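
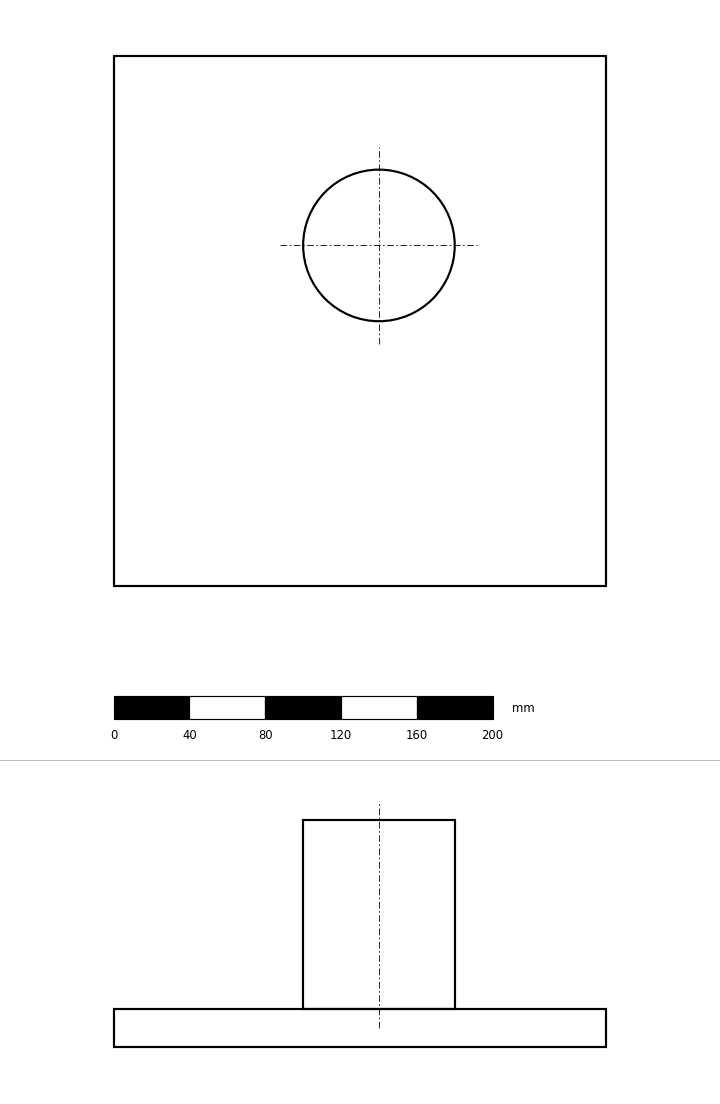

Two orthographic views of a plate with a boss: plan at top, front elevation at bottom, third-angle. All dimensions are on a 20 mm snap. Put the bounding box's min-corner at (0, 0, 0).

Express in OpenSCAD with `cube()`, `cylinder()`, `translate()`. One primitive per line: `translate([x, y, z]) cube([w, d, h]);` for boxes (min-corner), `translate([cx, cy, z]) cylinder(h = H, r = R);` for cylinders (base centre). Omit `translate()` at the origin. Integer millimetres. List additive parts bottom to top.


cube([260, 280, 20]);
translate([140, 180, 20]) cylinder(h = 100, r = 40);


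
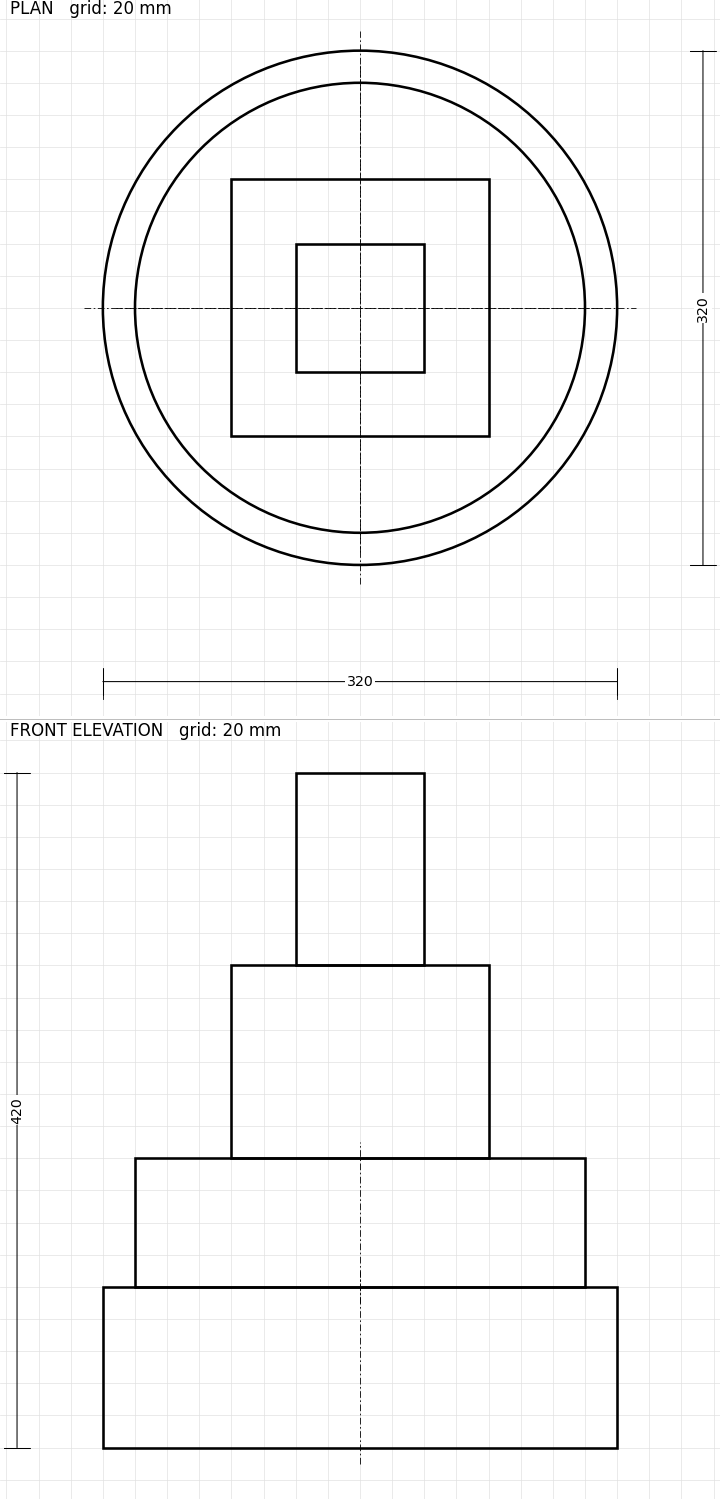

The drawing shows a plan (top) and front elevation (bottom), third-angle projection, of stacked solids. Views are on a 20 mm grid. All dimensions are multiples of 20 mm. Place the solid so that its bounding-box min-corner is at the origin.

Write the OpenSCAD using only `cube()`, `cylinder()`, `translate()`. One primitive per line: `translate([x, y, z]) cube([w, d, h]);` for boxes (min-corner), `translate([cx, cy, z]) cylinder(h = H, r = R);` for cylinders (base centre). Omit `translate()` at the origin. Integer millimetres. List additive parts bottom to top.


translate([160, 160, 0]) cylinder(h = 100, r = 160);
translate([160, 160, 100]) cylinder(h = 80, r = 140);
translate([80, 80, 180]) cube([160, 160, 120]);
translate([120, 120, 300]) cube([80, 80, 120]);


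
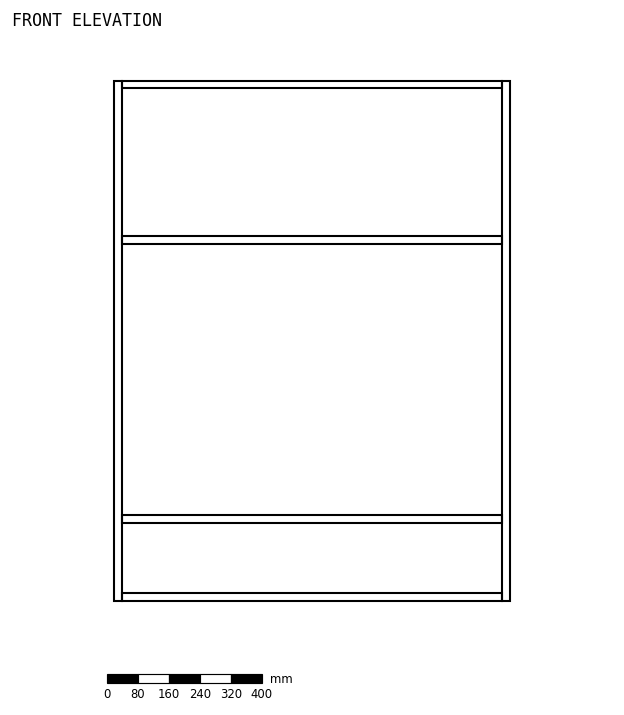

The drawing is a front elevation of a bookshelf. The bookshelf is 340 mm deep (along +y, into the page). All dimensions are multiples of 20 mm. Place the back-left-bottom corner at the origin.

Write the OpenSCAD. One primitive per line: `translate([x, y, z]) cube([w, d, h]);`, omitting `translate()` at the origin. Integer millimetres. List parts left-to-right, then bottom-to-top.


cube([20, 340, 1340]);
translate([20, 0, 0]) cube([980, 340, 20]);
translate([20, 0, 200]) cube([980, 340, 20]);
translate([20, 0, 920]) cube([980, 340, 20]);
translate([20, 0, 1320]) cube([980, 340, 20]);
translate([1000, 0, 0]) cube([20, 340, 1340]);


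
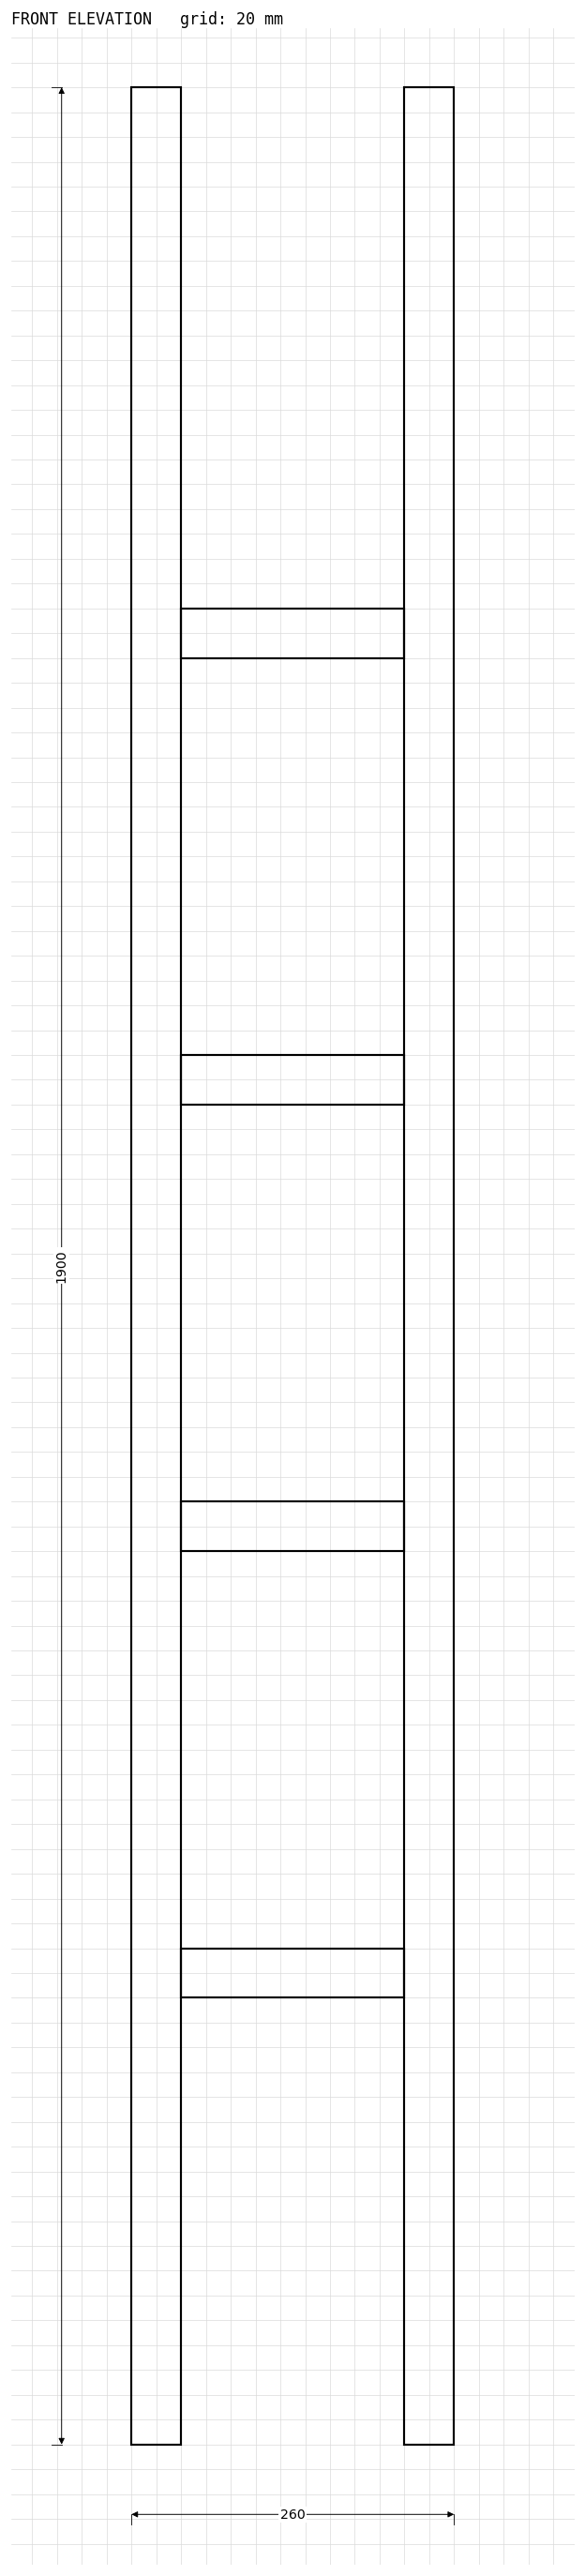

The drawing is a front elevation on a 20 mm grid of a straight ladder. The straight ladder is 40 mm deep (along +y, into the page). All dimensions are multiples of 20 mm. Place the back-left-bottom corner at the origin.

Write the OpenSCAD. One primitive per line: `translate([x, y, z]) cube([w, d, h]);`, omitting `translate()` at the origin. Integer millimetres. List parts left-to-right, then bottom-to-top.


cube([40, 40, 1900]);
translate([40, 0, 360]) cube([180, 40, 40]);
translate([40, 0, 720]) cube([180, 40, 40]);
translate([40, 0, 1080]) cube([180, 40, 40]);
translate([40, 0, 1440]) cube([180, 40, 40]);
translate([220, 0, 0]) cube([40, 40, 1900]);


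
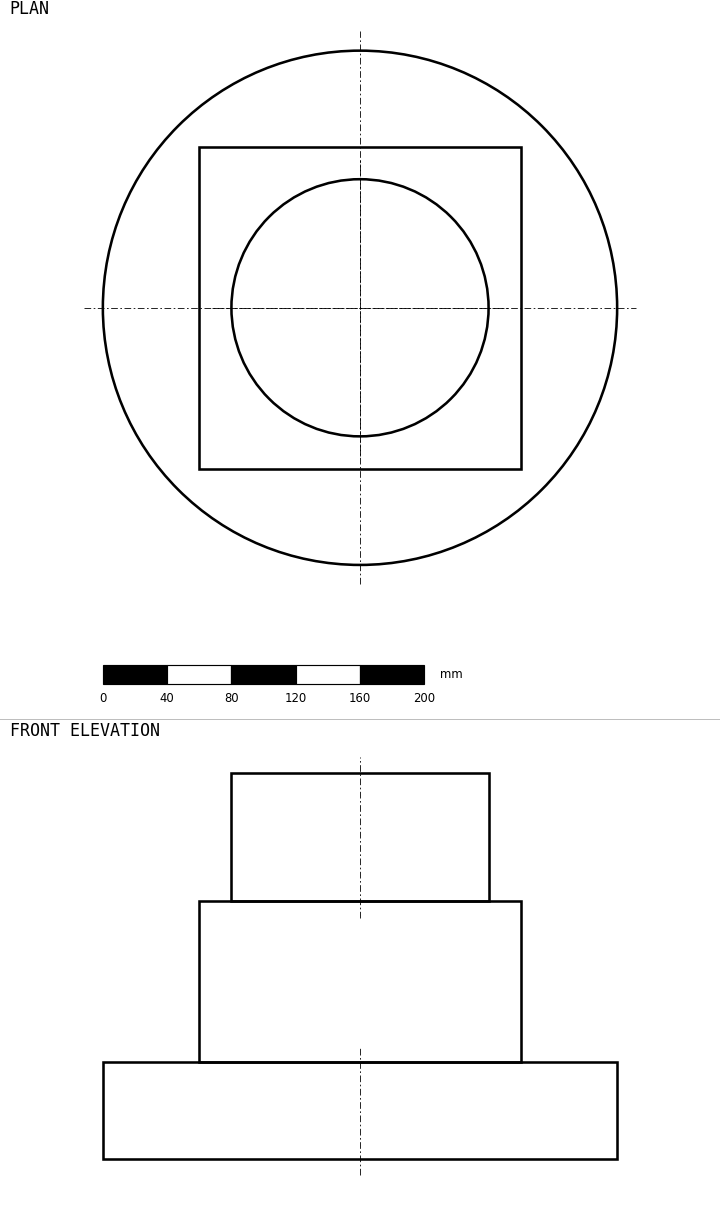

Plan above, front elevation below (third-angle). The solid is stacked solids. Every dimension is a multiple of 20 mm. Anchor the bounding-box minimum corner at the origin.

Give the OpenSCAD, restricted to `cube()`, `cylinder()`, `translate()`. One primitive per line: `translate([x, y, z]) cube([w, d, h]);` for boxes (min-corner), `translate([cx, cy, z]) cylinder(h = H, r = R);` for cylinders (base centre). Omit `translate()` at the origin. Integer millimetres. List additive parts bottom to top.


translate([160, 160, 0]) cylinder(h = 60, r = 160);
translate([60, 60, 60]) cube([200, 200, 100]);
translate([160, 160, 160]) cylinder(h = 80, r = 80);


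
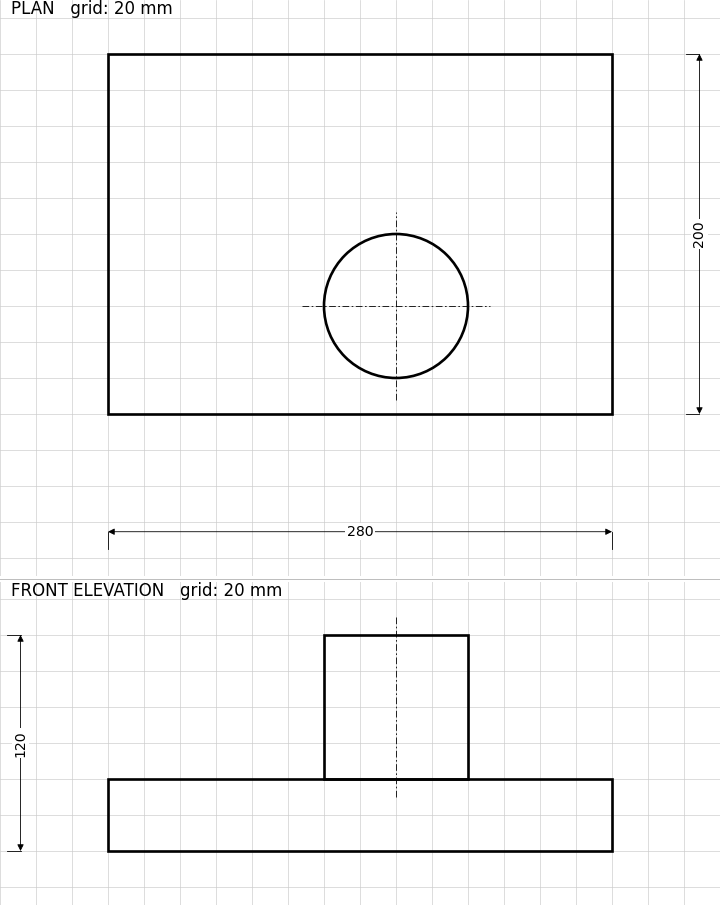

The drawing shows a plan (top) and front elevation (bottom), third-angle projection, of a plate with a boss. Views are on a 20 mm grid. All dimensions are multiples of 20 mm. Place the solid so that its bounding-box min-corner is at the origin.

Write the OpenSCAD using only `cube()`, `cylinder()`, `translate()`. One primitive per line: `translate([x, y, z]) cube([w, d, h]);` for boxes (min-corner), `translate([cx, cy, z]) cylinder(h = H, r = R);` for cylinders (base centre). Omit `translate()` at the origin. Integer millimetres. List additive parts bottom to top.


cube([280, 200, 40]);
translate([160, 60, 40]) cylinder(h = 80, r = 40);


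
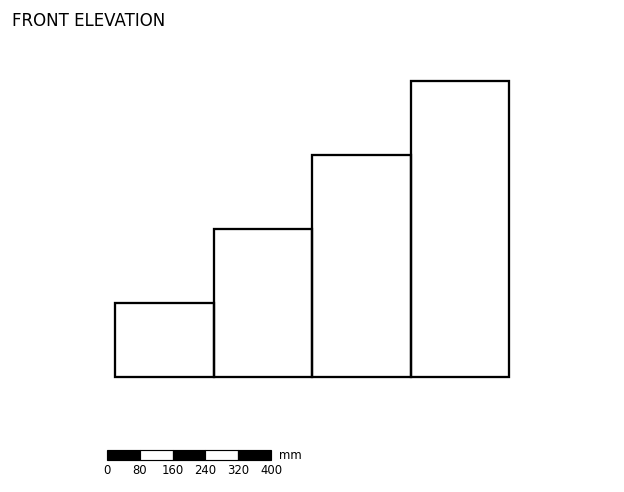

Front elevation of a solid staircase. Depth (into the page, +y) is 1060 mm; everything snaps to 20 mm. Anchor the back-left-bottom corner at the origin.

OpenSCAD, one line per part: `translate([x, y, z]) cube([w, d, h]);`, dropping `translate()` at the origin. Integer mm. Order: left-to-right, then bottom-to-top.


cube([240, 1060, 180]);
translate([240, 0, 0]) cube([240, 1060, 360]);
translate([480, 0, 0]) cube([240, 1060, 540]);
translate([720, 0, 0]) cube([240, 1060, 720]);


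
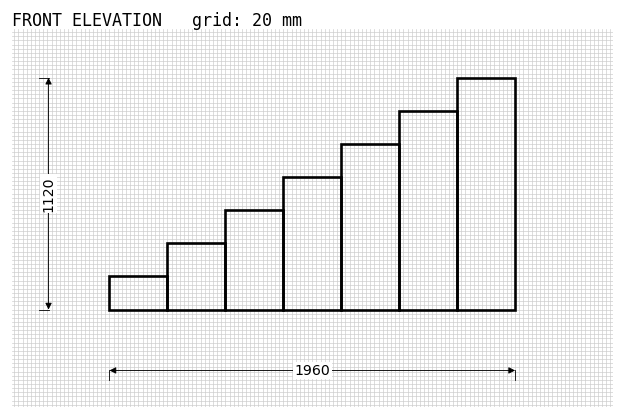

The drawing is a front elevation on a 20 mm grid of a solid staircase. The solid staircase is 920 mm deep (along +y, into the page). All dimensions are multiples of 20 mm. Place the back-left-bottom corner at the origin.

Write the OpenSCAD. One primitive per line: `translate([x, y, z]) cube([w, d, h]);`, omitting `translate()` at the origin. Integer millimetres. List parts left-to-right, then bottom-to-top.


cube([280, 920, 160]);
translate([280, 0, 0]) cube([280, 920, 320]);
translate([560, 0, 0]) cube([280, 920, 480]);
translate([840, 0, 0]) cube([280, 920, 640]);
translate([1120, 0, 0]) cube([280, 920, 800]);
translate([1400, 0, 0]) cube([280, 920, 960]);
translate([1680, 0, 0]) cube([280, 920, 1120]);


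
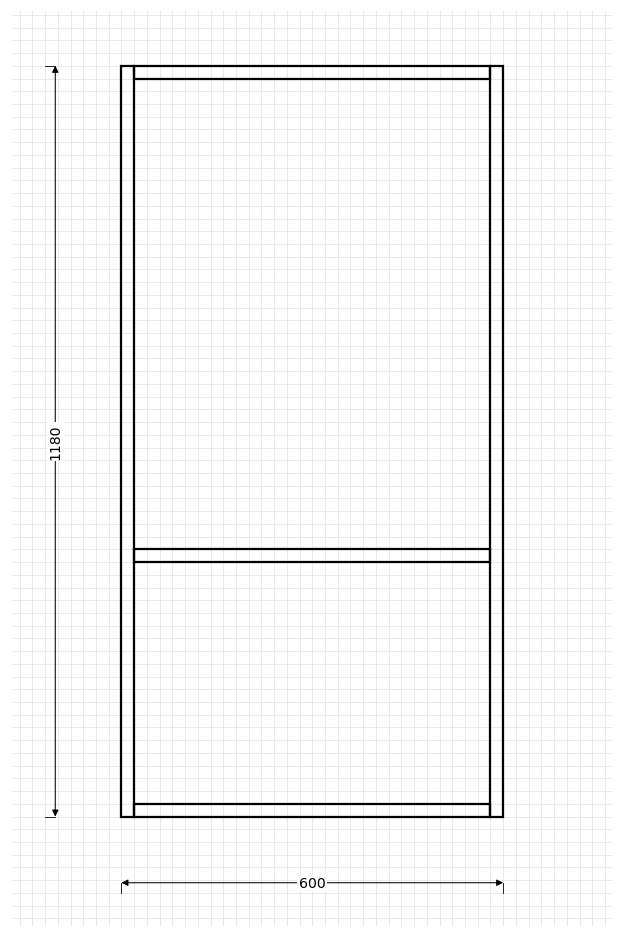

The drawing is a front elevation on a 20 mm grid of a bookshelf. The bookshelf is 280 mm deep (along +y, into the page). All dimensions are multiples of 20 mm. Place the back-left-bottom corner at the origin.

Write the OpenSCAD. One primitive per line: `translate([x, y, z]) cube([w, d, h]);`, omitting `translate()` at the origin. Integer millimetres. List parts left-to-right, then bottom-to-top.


cube([20, 280, 1180]);
translate([20, 0, 0]) cube([560, 280, 20]);
translate([20, 0, 400]) cube([560, 280, 20]);
translate([20, 0, 1160]) cube([560, 280, 20]);
translate([580, 0, 0]) cube([20, 280, 1180]);


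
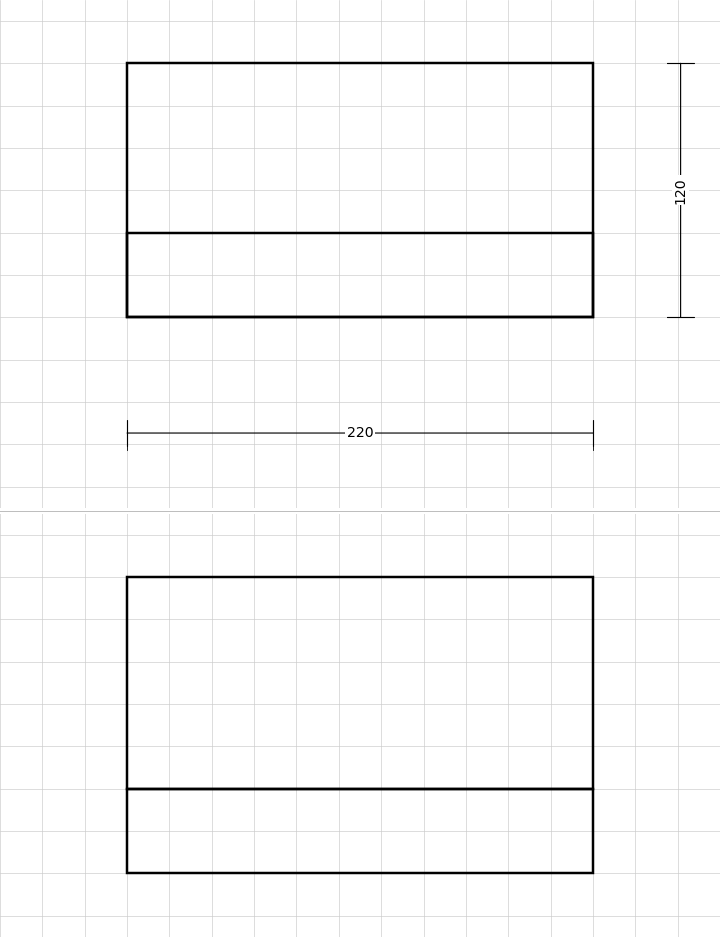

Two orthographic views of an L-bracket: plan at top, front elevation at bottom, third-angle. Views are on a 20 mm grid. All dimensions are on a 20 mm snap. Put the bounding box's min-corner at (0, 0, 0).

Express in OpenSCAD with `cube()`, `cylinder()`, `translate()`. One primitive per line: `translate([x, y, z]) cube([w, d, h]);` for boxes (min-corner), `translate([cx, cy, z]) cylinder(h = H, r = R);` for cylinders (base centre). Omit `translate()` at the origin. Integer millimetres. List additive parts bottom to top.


cube([220, 120, 40]);
translate([0, 0, 40]) cube([220, 40, 100]);


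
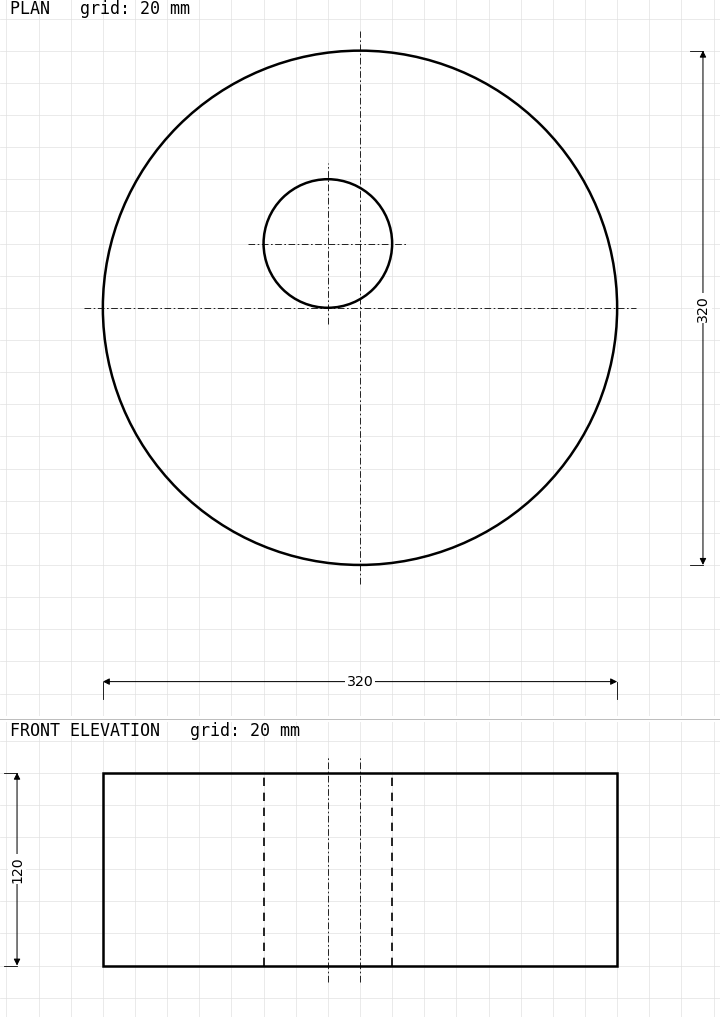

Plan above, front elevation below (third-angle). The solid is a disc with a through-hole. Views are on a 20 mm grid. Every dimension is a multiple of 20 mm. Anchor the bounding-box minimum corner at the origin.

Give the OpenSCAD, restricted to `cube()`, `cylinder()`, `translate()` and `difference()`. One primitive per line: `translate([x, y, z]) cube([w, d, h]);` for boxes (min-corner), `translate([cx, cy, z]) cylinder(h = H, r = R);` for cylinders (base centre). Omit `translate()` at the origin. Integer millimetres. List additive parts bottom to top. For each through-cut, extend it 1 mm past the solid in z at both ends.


difference() {
  translate([160, 160, 0]) cylinder(h = 120, r = 160);
  translate([140, 200, -1]) cylinder(h = 122, r = 40);
}


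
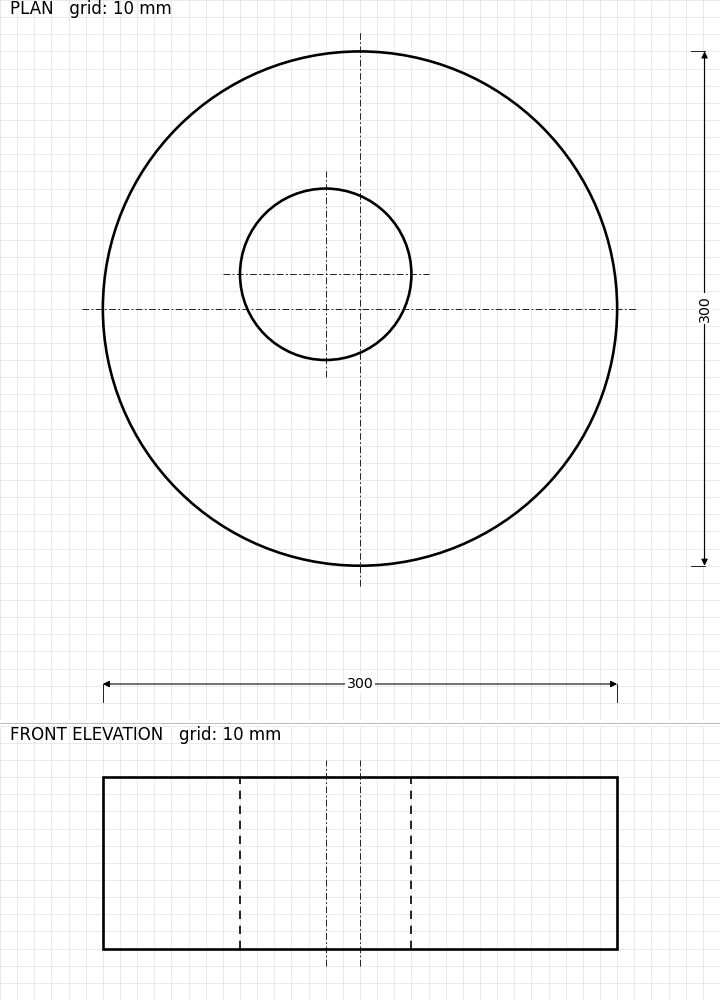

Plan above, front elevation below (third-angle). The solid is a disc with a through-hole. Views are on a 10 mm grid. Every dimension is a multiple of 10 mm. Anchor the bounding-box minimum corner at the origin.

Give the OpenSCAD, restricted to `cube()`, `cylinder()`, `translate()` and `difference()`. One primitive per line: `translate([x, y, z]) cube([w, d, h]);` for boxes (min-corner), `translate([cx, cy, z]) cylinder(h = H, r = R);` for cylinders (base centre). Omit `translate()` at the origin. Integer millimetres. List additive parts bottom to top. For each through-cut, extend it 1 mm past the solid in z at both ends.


difference() {
  translate([150, 150, 0]) cylinder(h = 100, r = 150);
  translate([130, 170, -1]) cylinder(h = 102, r = 50);
}


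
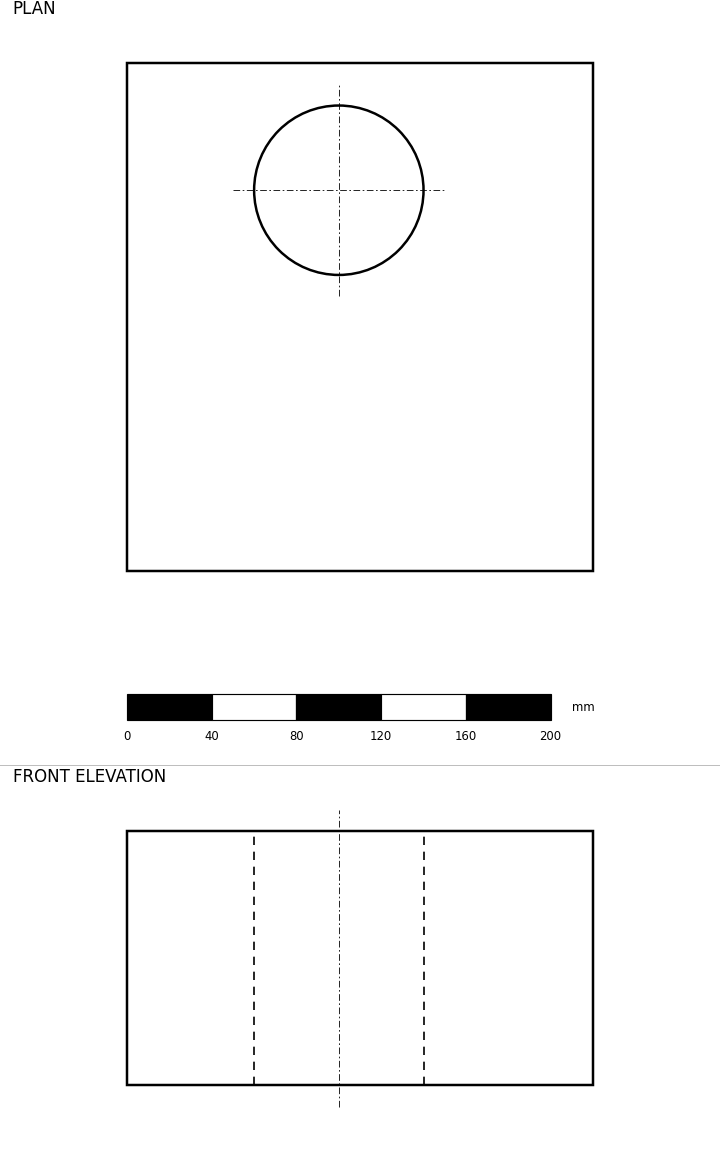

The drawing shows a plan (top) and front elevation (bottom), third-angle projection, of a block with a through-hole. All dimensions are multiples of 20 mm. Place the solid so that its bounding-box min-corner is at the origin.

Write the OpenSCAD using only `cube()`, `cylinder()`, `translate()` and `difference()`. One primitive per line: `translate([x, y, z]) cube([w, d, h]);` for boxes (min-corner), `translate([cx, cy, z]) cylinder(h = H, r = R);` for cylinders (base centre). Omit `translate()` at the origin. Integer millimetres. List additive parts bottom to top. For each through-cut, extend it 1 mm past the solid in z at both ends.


difference() {
  cube([220, 240, 120]);
  translate([100, 180, -1]) cylinder(h = 122, r = 40);
}


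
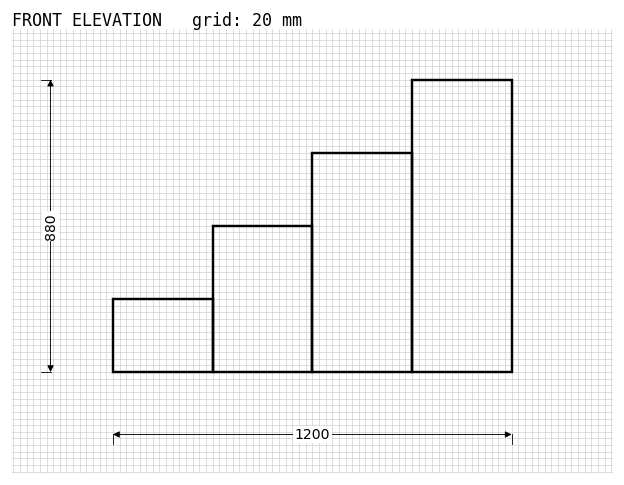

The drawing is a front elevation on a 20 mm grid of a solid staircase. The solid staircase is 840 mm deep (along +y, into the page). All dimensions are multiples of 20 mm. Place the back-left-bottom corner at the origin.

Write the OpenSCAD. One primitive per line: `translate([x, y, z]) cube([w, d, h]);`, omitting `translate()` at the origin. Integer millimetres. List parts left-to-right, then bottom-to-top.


cube([300, 840, 220]);
translate([300, 0, 0]) cube([300, 840, 440]);
translate([600, 0, 0]) cube([300, 840, 660]);
translate([900, 0, 0]) cube([300, 840, 880]);


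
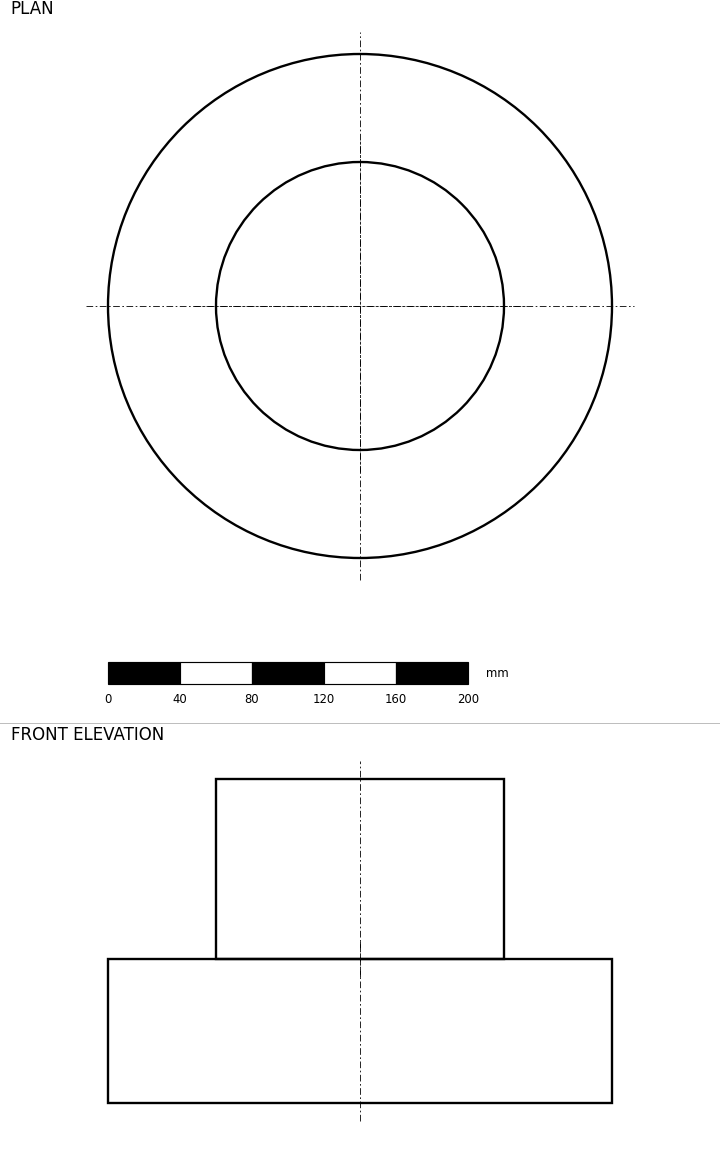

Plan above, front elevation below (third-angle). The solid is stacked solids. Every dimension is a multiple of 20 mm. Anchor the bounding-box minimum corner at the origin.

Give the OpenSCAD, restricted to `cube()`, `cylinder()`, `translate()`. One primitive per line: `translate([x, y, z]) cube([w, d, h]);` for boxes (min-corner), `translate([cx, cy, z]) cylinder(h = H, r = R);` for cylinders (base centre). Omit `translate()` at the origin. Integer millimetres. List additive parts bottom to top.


translate([140, 140, 0]) cylinder(h = 80, r = 140);
translate([140, 140, 80]) cylinder(h = 100, r = 80);


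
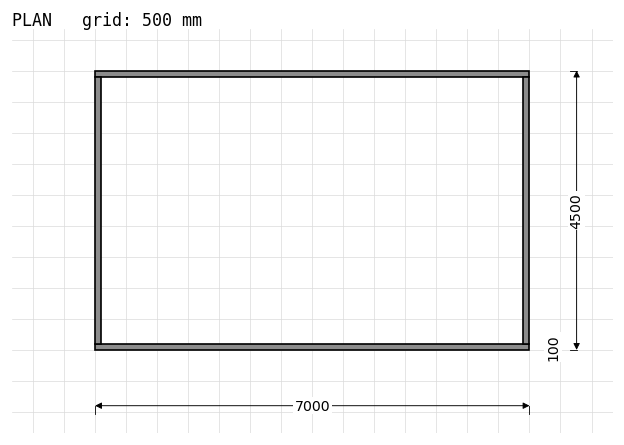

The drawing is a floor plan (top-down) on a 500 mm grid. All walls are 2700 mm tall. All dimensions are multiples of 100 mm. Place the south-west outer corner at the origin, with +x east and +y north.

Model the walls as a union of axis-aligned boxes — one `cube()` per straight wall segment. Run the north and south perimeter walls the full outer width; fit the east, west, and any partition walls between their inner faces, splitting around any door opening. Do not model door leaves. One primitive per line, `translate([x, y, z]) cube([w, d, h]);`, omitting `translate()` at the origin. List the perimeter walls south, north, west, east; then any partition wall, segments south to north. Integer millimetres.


cube([7000, 100, 2700]);
translate([0, 4400, 0]) cube([7000, 100, 2700]);
translate([0, 100, 0]) cube([100, 4300, 2700]);
translate([6900, 100, 0]) cube([100, 4300, 2700]);


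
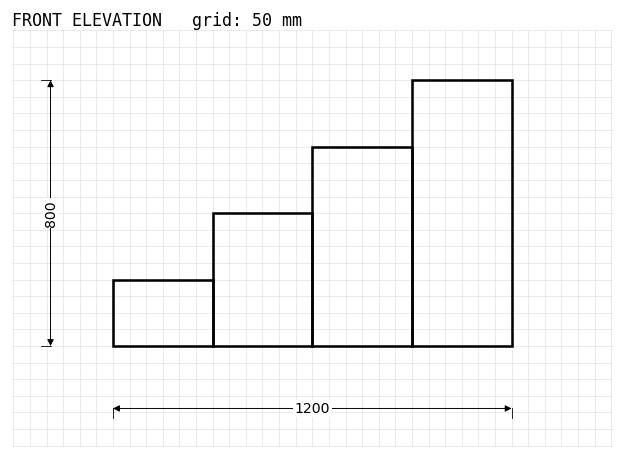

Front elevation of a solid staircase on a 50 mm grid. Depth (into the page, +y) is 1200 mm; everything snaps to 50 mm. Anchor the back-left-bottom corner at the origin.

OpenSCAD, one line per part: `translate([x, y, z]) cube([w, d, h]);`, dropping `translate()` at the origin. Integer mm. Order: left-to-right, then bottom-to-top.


cube([300, 1200, 200]);
translate([300, 0, 0]) cube([300, 1200, 400]);
translate([600, 0, 0]) cube([300, 1200, 600]);
translate([900, 0, 0]) cube([300, 1200, 800]);


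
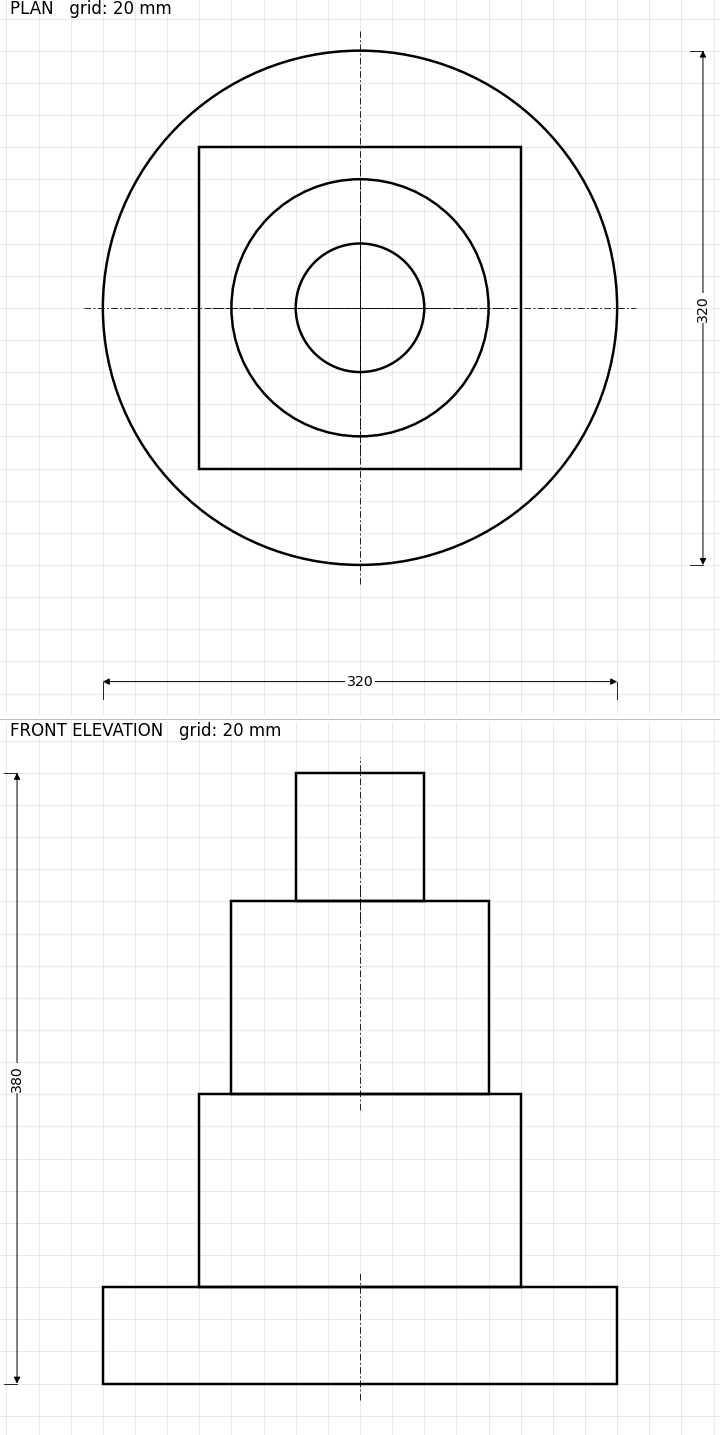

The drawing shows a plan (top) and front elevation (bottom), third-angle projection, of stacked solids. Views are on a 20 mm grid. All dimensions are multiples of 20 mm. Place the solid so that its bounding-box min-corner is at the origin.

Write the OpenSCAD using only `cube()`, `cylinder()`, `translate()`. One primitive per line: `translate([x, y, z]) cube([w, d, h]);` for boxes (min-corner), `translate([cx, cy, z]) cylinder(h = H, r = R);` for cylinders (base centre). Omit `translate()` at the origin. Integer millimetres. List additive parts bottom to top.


translate([160, 160, 0]) cylinder(h = 60, r = 160);
translate([60, 60, 60]) cube([200, 200, 120]);
translate([160, 160, 180]) cylinder(h = 120, r = 80);
translate([160, 160, 300]) cylinder(h = 80, r = 40);


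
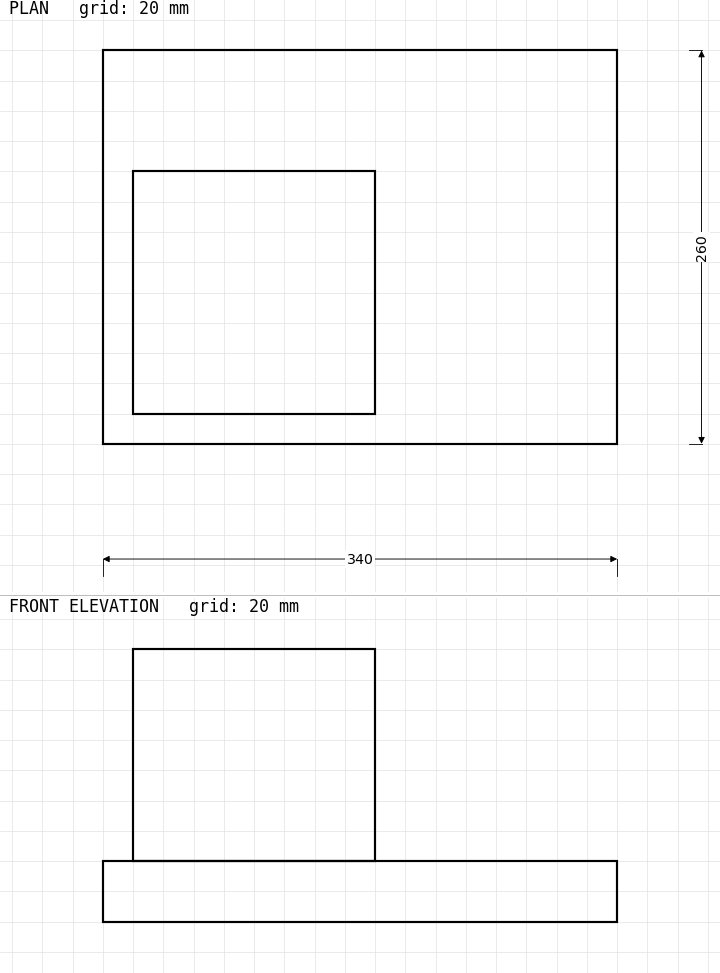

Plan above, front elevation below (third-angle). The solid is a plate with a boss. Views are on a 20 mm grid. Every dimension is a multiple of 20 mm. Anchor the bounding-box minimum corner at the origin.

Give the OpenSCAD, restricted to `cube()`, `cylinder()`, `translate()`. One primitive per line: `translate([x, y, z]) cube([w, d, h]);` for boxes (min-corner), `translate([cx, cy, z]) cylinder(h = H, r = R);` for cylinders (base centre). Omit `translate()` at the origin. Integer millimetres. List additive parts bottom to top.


cube([340, 260, 40]);
translate([20, 20, 40]) cube([160, 160, 140]);


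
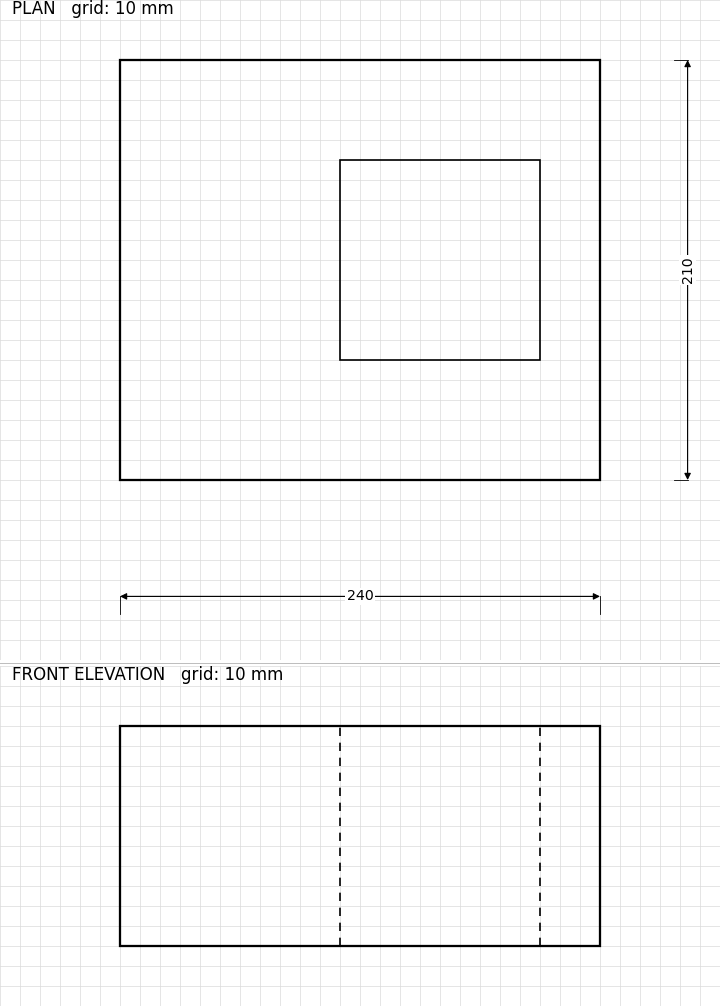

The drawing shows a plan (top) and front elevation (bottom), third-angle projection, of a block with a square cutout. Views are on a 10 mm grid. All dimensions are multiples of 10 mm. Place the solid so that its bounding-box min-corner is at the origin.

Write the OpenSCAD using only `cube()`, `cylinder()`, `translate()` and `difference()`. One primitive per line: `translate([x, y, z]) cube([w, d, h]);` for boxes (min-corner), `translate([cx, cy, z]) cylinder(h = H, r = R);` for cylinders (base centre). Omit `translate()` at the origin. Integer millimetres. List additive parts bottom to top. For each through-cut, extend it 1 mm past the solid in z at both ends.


difference() {
  cube([240, 210, 110]);
  translate([110, 60, -1]) cube([100, 100, 112]);
}


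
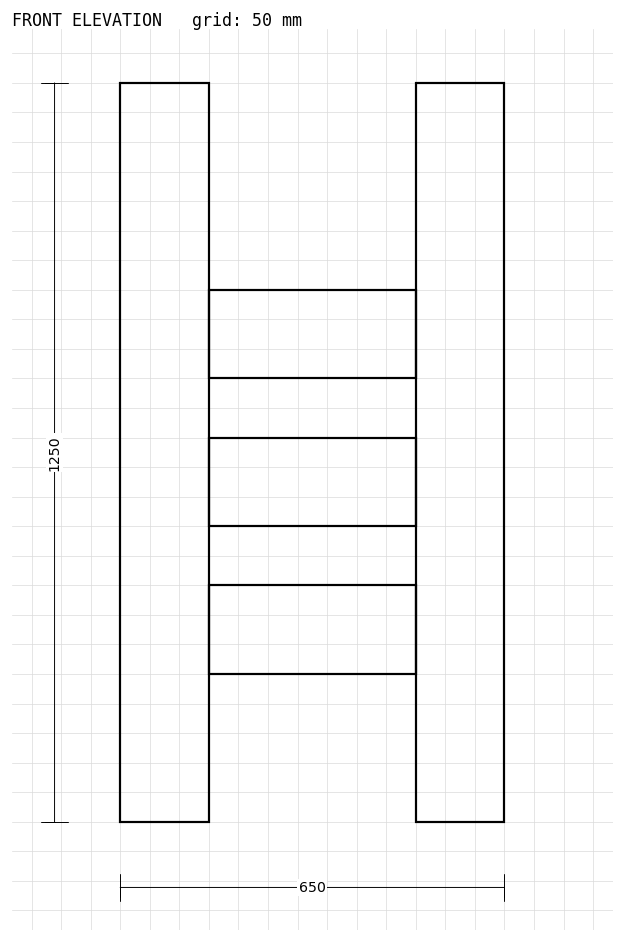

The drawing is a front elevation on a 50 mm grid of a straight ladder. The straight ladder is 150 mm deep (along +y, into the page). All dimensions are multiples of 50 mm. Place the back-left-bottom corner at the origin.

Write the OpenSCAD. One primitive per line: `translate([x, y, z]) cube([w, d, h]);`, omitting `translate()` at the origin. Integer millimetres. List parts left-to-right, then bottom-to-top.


cube([150, 150, 1250]);
translate([150, 0, 250]) cube([350, 150, 150]);
translate([150, 0, 500]) cube([350, 150, 150]);
translate([150, 0, 750]) cube([350, 150, 150]);
translate([500, 0, 0]) cube([150, 150, 1250]);


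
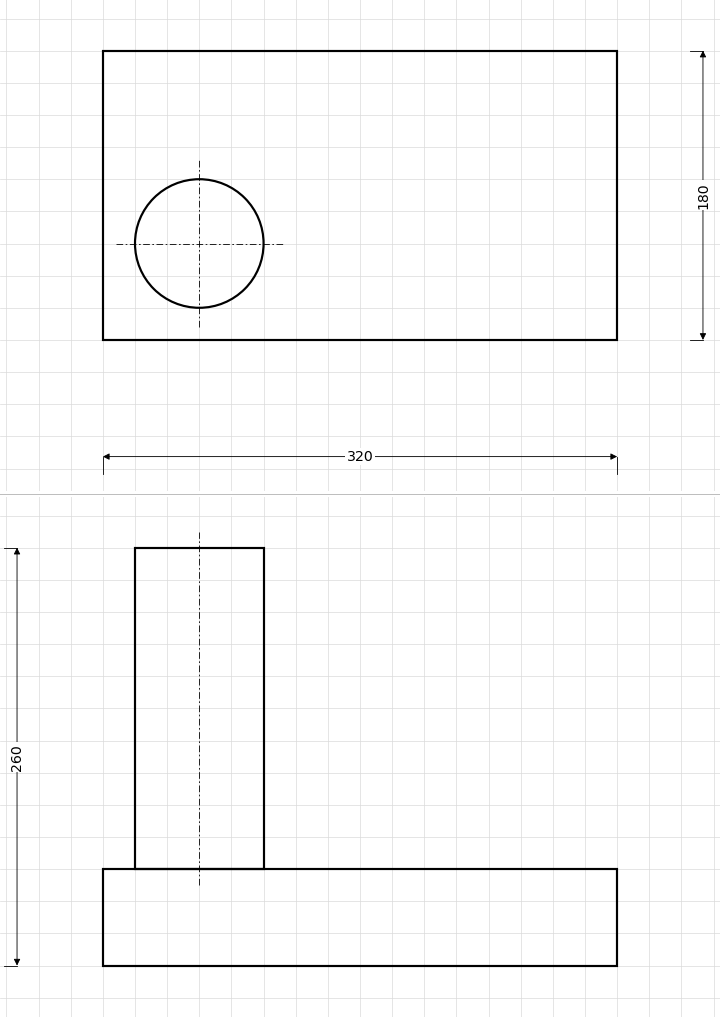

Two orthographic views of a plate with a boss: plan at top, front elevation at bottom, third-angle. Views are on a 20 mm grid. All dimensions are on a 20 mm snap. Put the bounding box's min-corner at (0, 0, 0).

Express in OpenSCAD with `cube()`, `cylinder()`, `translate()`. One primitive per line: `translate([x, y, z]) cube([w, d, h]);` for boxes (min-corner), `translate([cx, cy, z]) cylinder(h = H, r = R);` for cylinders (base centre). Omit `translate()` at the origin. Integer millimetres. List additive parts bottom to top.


cube([320, 180, 60]);
translate([60, 60, 60]) cylinder(h = 200, r = 40);


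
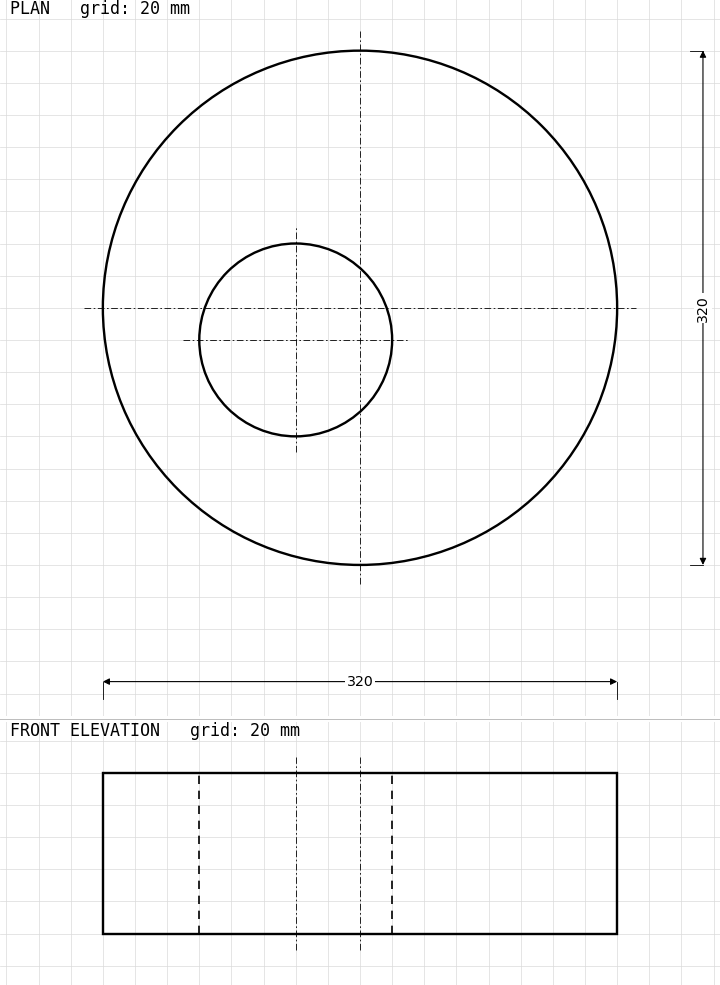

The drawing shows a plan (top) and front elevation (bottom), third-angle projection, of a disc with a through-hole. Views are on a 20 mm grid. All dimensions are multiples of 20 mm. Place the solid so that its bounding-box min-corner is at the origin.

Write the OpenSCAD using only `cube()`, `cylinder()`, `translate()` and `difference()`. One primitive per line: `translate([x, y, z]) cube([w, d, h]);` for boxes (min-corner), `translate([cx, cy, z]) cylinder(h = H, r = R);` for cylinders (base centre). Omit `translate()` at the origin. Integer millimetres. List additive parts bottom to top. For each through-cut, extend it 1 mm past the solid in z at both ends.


difference() {
  translate([160, 160, 0]) cylinder(h = 100, r = 160);
  translate([120, 140, -1]) cylinder(h = 102, r = 60);
}


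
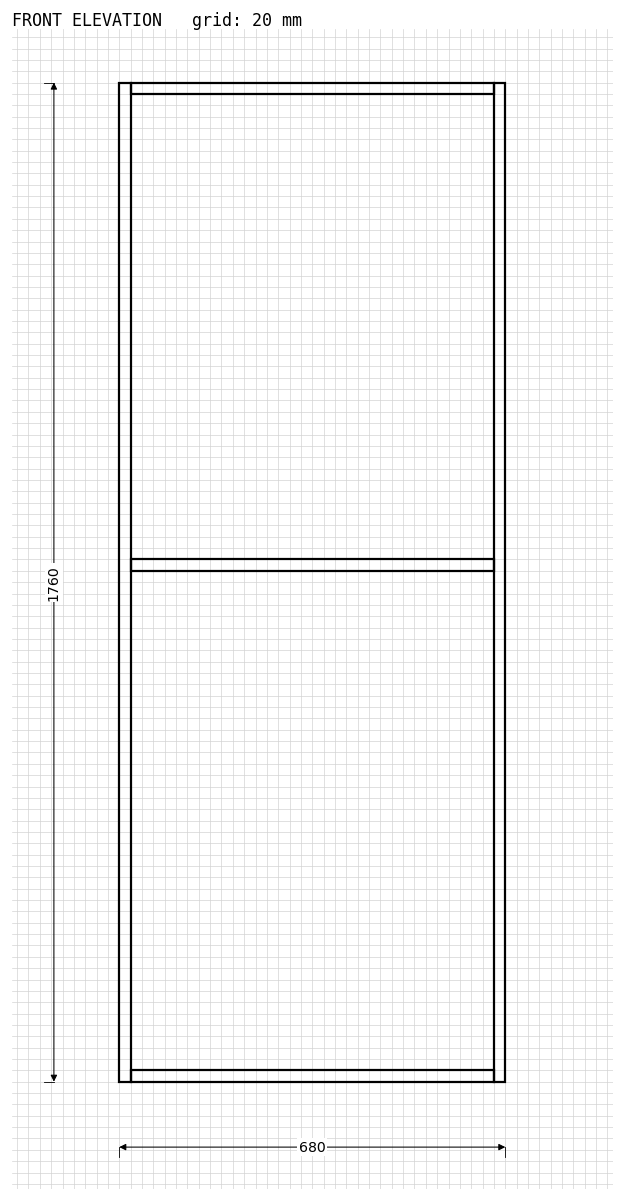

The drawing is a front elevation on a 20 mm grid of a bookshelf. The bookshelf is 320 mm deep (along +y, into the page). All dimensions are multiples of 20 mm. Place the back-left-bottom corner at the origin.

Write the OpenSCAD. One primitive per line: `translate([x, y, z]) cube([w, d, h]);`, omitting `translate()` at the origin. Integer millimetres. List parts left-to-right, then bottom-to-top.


cube([20, 320, 1760]);
translate([20, 0, 0]) cube([640, 320, 20]);
translate([20, 0, 900]) cube([640, 320, 20]);
translate([20, 0, 1740]) cube([640, 320, 20]);
translate([660, 0, 0]) cube([20, 320, 1760]);


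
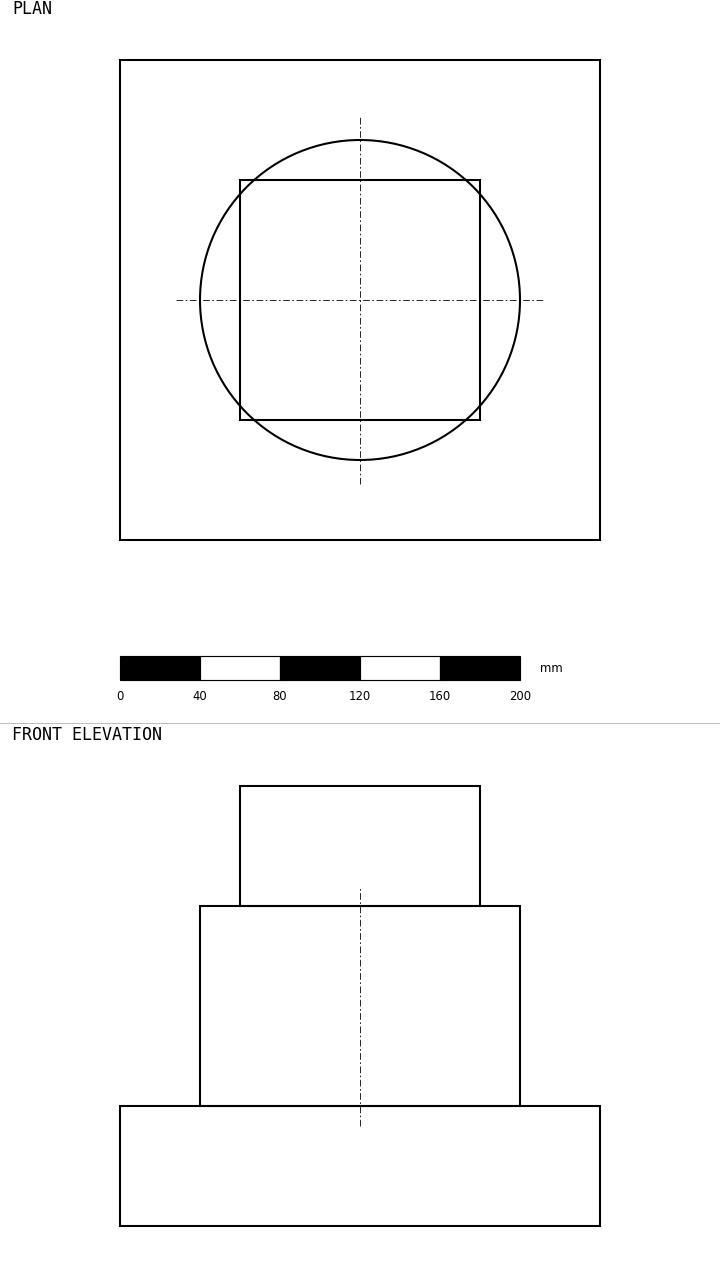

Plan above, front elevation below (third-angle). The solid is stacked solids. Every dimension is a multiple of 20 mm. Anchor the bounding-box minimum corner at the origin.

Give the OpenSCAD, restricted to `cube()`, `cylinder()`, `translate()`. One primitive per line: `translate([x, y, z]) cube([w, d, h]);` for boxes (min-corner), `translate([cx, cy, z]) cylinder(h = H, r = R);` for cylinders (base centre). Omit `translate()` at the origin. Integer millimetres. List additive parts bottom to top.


cube([240, 240, 60]);
translate([120, 120, 60]) cylinder(h = 100, r = 80);
translate([60, 60, 160]) cube([120, 120, 60]);


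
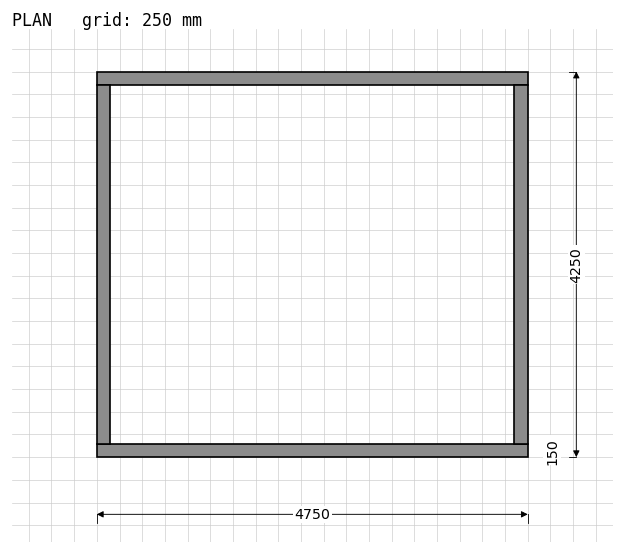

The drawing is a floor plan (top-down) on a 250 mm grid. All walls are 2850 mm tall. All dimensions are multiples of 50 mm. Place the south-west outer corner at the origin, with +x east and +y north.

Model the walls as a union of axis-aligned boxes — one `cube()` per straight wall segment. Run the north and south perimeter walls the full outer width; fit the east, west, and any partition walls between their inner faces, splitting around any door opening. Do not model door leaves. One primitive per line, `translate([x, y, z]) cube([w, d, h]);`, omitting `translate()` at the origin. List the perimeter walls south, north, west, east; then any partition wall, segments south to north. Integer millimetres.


cube([4750, 150, 2850]);
translate([0, 4100, 0]) cube([4750, 150, 2850]);
translate([0, 150, 0]) cube([150, 3950, 2850]);
translate([4600, 150, 0]) cube([150, 3950, 2850]);


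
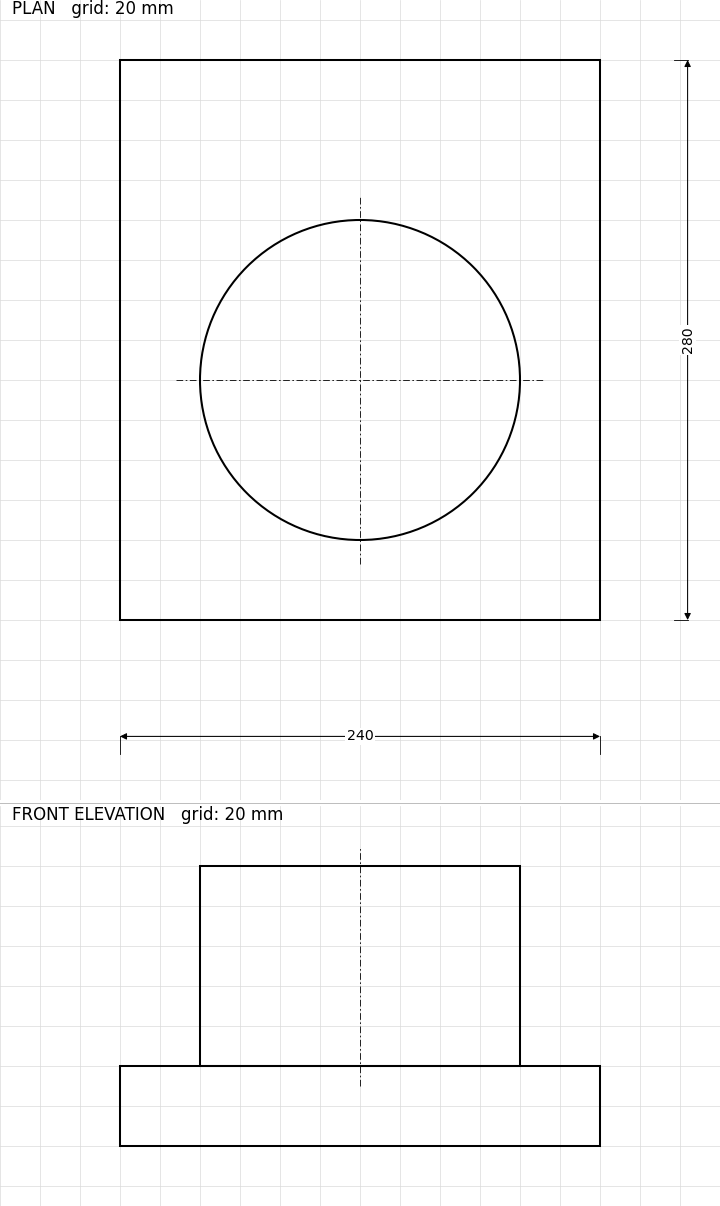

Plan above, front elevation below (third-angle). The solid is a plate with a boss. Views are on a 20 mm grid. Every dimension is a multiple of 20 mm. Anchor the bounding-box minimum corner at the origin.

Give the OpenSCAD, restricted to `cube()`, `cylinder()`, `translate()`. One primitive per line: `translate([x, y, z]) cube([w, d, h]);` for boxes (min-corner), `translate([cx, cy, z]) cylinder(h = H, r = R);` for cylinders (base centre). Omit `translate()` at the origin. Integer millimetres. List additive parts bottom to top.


cube([240, 280, 40]);
translate([120, 120, 40]) cylinder(h = 100, r = 80);


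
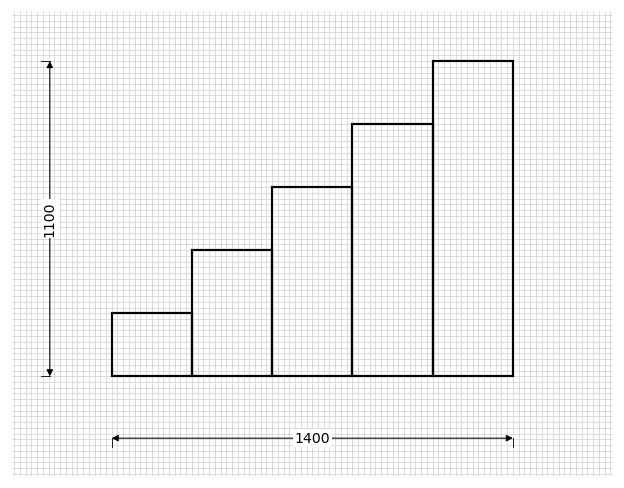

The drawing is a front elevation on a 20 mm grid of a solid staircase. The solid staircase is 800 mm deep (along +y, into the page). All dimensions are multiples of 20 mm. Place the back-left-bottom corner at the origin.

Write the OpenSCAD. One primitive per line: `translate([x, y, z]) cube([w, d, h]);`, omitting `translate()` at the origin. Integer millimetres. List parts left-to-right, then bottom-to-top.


cube([280, 800, 220]);
translate([280, 0, 0]) cube([280, 800, 440]);
translate([560, 0, 0]) cube([280, 800, 660]);
translate([840, 0, 0]) cube([280, 800, 880]);
translate([1120, 0, 0]) cube([280, 800, 1100]);


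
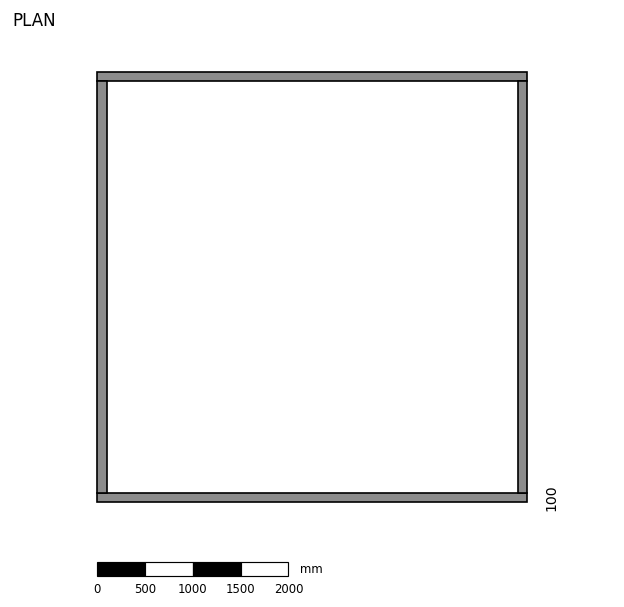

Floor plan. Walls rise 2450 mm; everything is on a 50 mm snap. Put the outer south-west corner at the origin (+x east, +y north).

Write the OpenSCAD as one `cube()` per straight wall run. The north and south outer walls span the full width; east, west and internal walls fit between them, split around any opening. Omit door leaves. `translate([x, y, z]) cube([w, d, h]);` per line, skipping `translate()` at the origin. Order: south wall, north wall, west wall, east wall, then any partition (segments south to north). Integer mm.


cube([4500, 100, 2450]);
translate([0, 4400, 0]) cube([4500, 100, 2450]);
translate([0, 100, 0]) cube([100, 4300, 2450]);
translate([4400, 100, 0]) cube([100, 4300, 2450]);


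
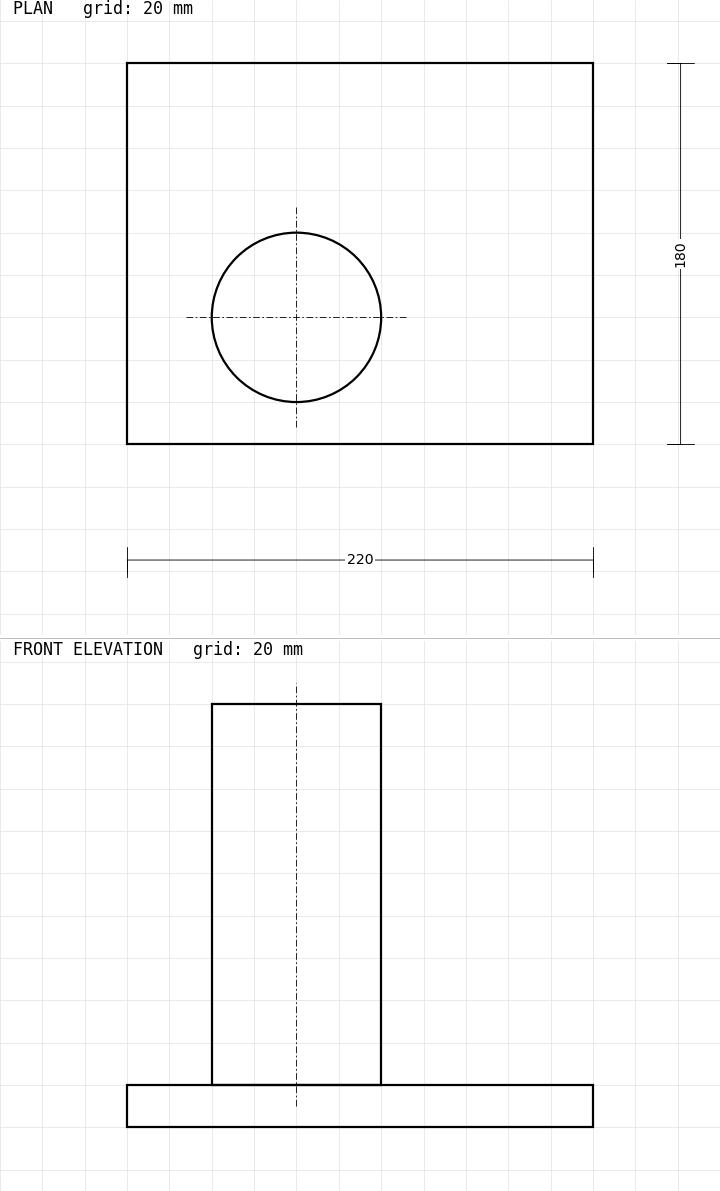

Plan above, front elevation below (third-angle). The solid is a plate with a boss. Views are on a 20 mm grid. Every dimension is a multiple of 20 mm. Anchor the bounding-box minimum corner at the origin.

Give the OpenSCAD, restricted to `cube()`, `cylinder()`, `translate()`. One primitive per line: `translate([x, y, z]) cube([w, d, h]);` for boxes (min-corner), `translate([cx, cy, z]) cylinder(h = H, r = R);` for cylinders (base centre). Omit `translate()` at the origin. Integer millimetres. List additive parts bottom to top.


cube([220, 180, 20]);
translate([80, 60, 20]) cylinder(h = 180, r = 40);


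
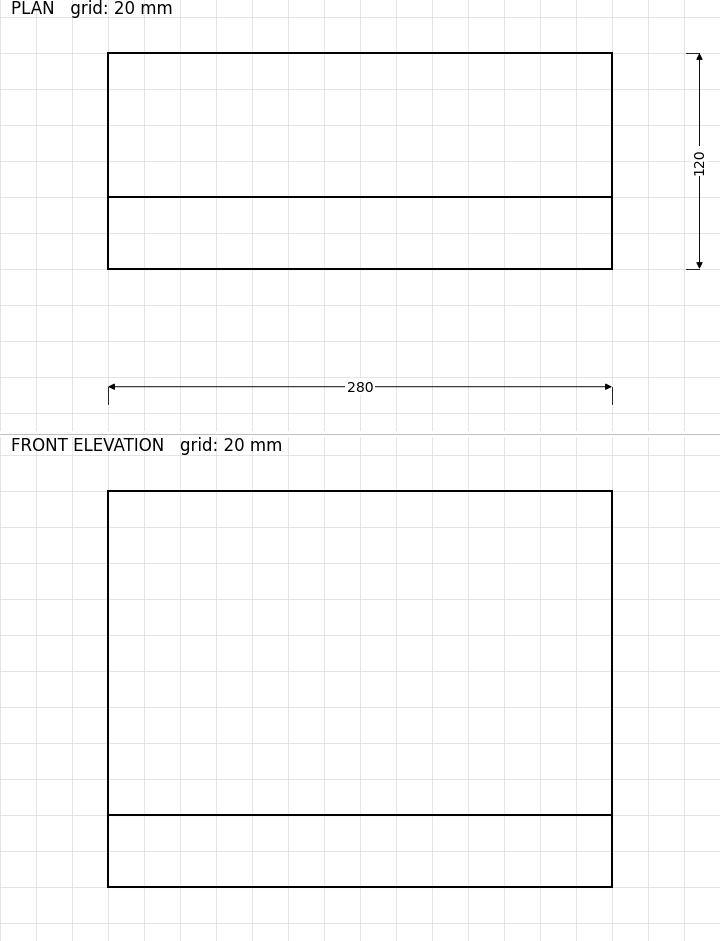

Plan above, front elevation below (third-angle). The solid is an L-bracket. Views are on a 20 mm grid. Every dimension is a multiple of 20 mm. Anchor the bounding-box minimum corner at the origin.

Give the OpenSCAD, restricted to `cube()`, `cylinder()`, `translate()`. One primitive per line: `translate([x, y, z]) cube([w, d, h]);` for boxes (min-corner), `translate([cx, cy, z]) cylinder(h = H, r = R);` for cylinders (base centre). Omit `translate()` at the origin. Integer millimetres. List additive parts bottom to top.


cube([280, 120, 40]);
translate([0, 0, 40]) cube([280, 40, 180]);


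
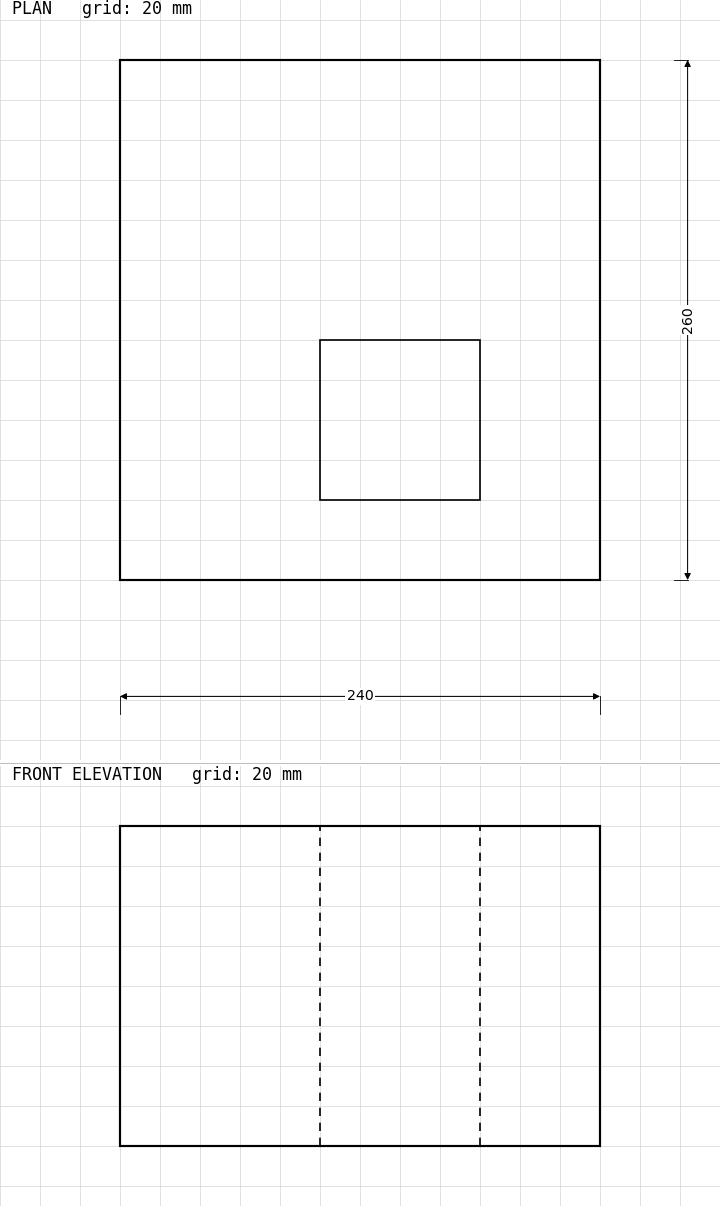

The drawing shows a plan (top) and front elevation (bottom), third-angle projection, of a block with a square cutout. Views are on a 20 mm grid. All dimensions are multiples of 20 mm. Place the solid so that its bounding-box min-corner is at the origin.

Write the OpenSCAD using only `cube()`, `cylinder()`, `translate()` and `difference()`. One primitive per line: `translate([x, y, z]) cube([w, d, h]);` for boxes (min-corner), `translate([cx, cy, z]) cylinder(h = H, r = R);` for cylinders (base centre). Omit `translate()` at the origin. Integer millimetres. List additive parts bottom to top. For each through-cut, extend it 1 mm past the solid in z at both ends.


difference() {
  cube([240, 260, 160]);
  translate([100, 40, -1]) cube([80, 80, 162]);
}


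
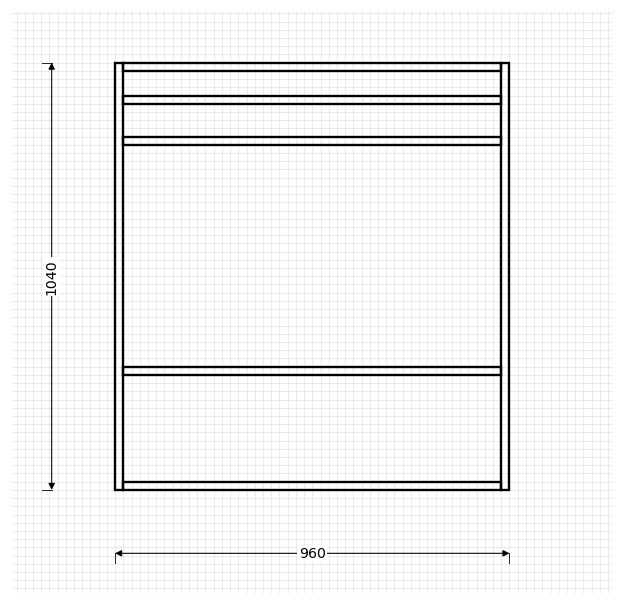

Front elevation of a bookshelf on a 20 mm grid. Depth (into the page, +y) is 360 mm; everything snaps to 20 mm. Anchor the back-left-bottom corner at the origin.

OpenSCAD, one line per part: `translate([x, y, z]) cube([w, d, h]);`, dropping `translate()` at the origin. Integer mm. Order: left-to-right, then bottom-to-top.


cube([20, 360, 1040]);
translate([20, 0, 0]) cube([920, 360, 20]);
translate([20, 0, 280]) cube([920, 360, 20]);
translate([20, 0, 840]) cube([920, 360, 20]);
translate([20, 0, 940]) cube([920, 360, 20]);
translate([20, 0, 1020]) cube([920, 360, 20]);
translate([940, 0, 0]) cube([20, 360, 1040]);


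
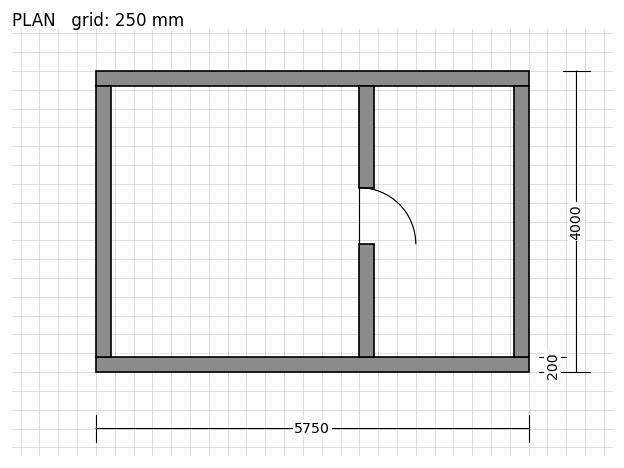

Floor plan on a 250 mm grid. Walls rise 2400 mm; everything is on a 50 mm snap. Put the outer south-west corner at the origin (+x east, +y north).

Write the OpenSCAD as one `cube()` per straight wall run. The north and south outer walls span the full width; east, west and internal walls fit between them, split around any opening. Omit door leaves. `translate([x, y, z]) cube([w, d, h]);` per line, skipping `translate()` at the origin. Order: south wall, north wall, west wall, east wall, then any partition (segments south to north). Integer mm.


cube([5750, 200, 2400]);
translate([0, 3800, 0]) cube([5750, 200, 2400]);
translate([0, 200, 0]) cube([200, 3600, 2400]);
translate([5550, 200, 0]) cube([200, 3600, 2400]);
translate([3500, 200, 0]) cube([200, 1500, 2400]);
translate([3500, 2450, 0]) cube([200, 1350, 2400]);


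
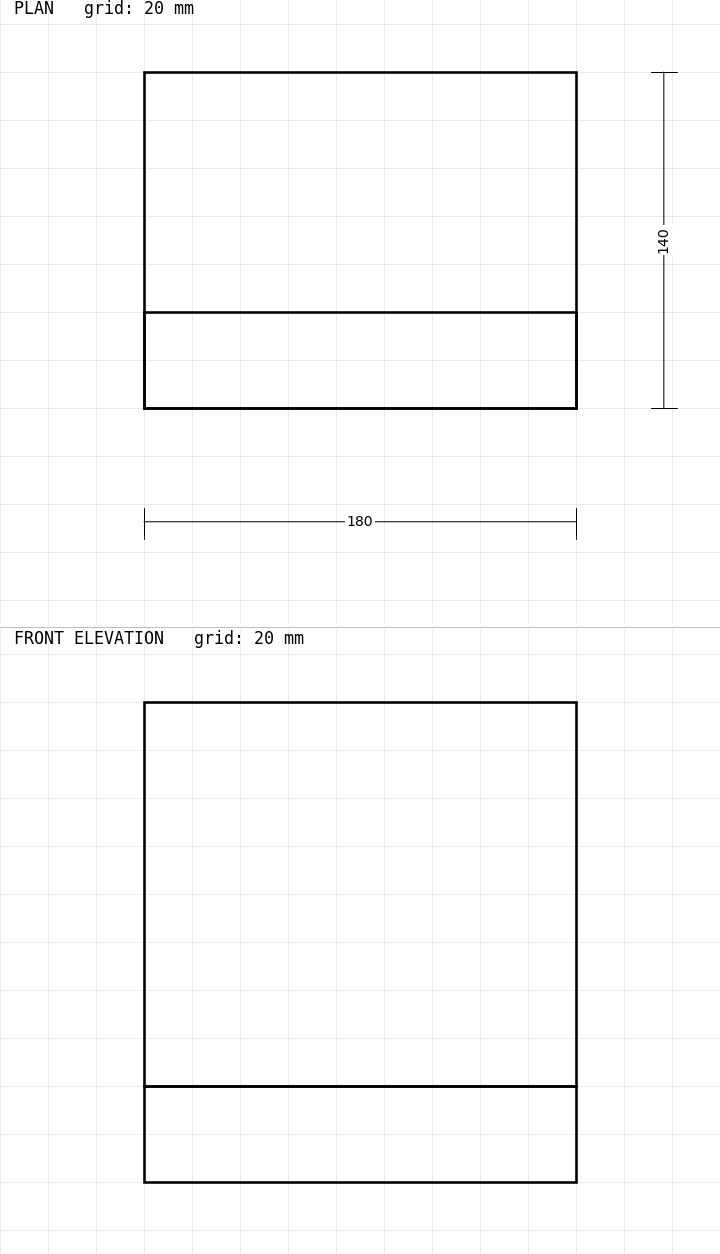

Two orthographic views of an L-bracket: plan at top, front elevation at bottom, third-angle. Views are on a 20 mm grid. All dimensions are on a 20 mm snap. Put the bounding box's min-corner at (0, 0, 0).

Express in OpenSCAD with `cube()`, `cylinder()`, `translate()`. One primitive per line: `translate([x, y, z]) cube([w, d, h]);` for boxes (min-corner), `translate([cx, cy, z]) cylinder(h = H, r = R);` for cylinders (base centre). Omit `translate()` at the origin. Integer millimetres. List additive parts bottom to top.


cube([180, 140, 40]);
translate([0, 0, 40]) cube([180, 40, 160]);
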